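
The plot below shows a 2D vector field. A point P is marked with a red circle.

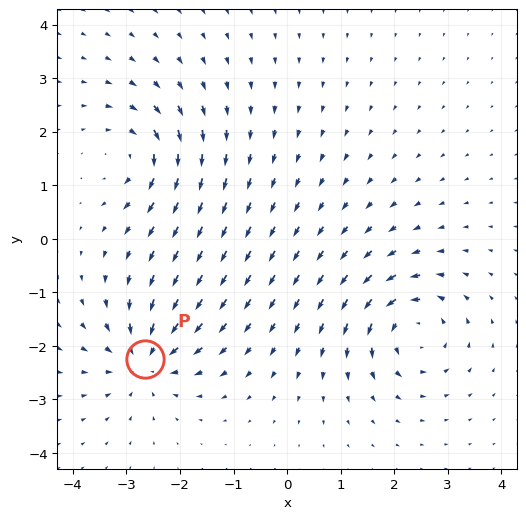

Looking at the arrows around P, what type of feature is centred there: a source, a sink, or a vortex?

At P (-2.6, -2.2) the arrows converge inward. Divergence about -6, curl ≈0 — negative divergence with near-zero curl is a sink.

sink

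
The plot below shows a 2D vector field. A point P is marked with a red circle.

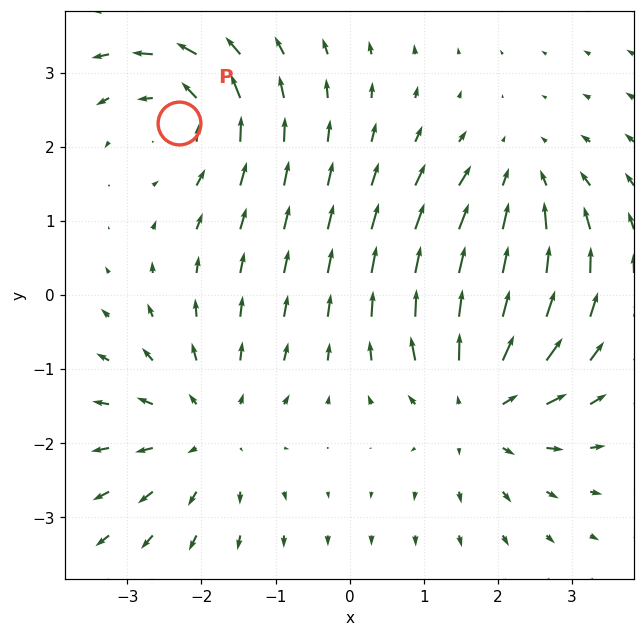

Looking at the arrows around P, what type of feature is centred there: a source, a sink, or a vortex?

vortex

At P (-2.3, 2.3) the arrows circulate counterclockwise. Divergence ≈0, curl about +4 — near-zero divergence with nonzero curl is a vortex.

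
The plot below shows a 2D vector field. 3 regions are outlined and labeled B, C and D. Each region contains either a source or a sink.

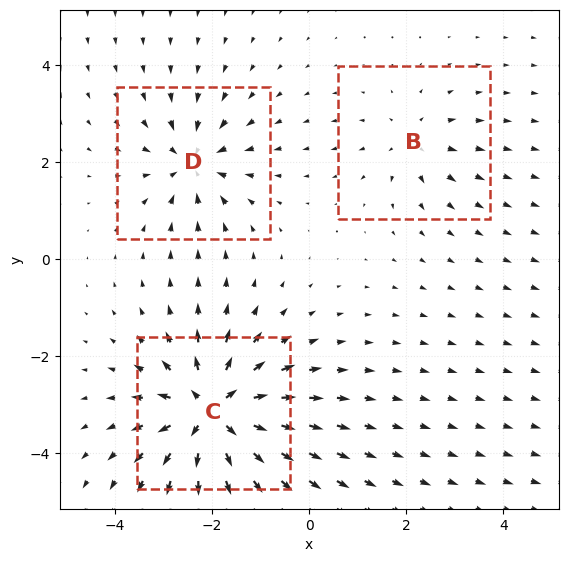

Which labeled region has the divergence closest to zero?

B

Divergence at each region's feature centre — B: about +3, C: about +6, D: about -4. Region B is closest to zero.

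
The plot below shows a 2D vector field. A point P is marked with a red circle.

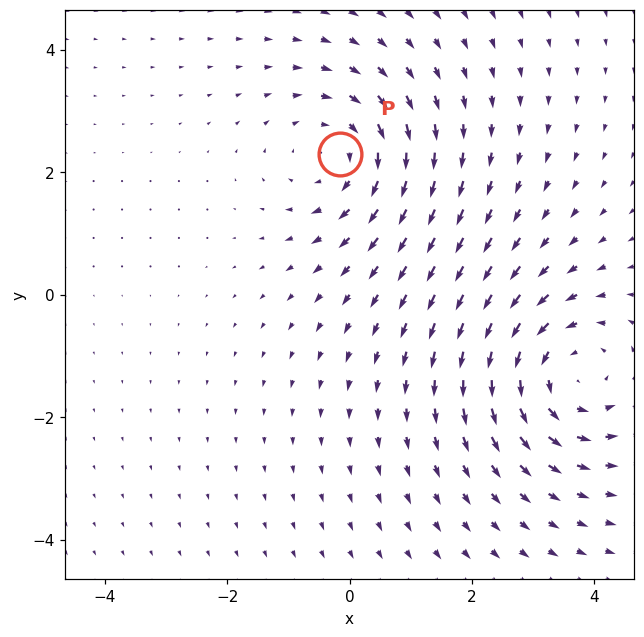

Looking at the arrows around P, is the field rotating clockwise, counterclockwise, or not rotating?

Near P at (-0.1, 2.3) the arrows circulate clockwise. The curl (z-component) there is about -2; negative curl means clockwise rotation.

clockwise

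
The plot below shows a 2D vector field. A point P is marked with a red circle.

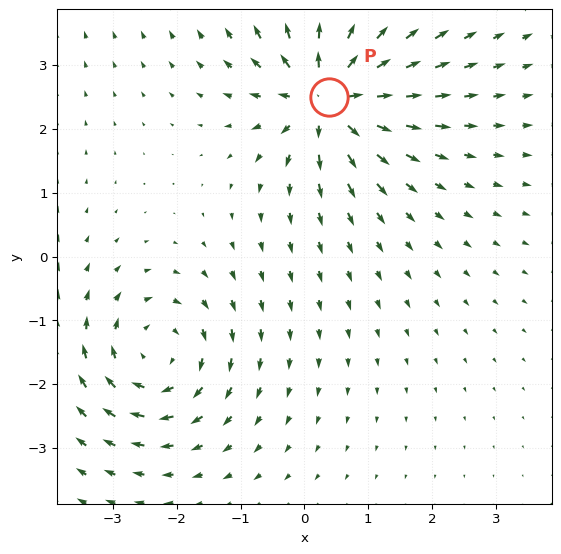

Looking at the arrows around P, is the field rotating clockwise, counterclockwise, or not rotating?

not rotating

Near P at (0.4, 2.5) the arrows show no circulation. The curl there is ≈0.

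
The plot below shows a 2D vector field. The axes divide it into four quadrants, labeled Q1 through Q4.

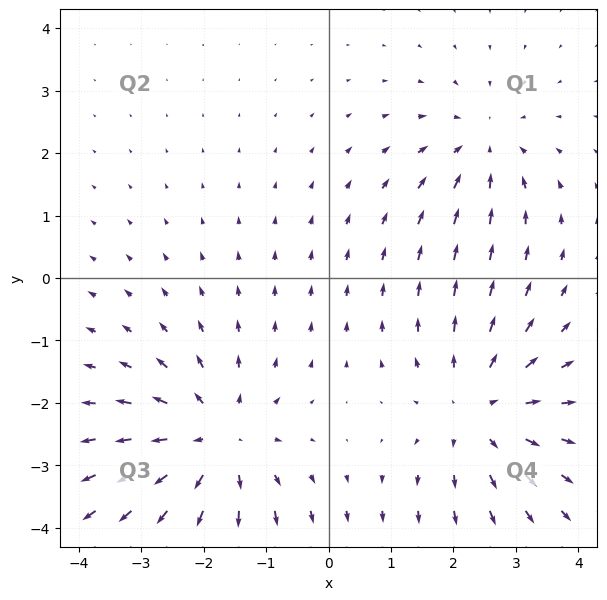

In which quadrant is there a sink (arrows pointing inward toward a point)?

Q1

The sink sits at approximately (2.5, 2.1), which lies in quadrant Q1. The divergence there is about -3, negative as expected for a sink.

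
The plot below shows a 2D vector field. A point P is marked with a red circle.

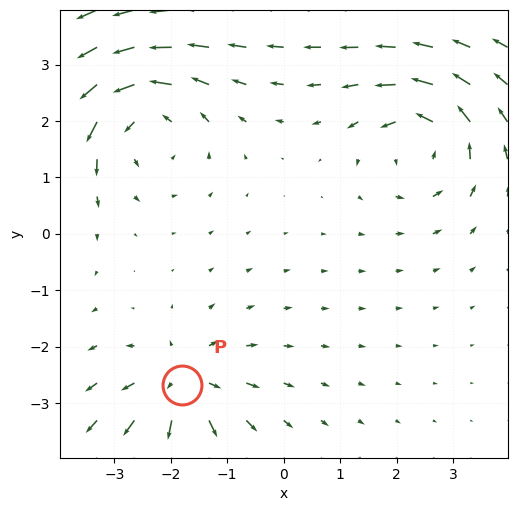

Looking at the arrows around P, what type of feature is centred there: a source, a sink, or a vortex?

source

At P (-1.8, -2.7) the arrows spread outward. Divergence about +4, curl ≈0 — positive divergence with near-zero curl is a source.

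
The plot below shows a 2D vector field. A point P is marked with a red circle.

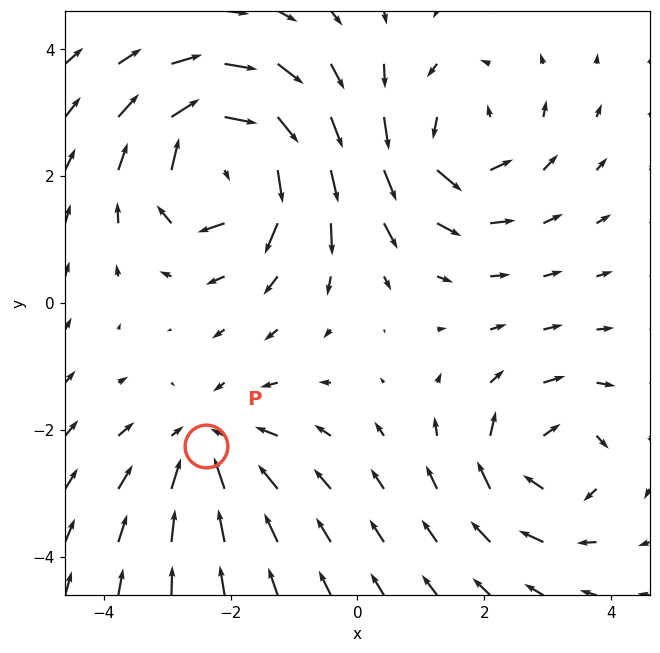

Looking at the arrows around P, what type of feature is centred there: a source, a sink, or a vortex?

At P (-2.4, -2.3) the arrows converge inward. Divergence about -3, curl ≈0 — negative divergence with near-zero curl is a sink.

sink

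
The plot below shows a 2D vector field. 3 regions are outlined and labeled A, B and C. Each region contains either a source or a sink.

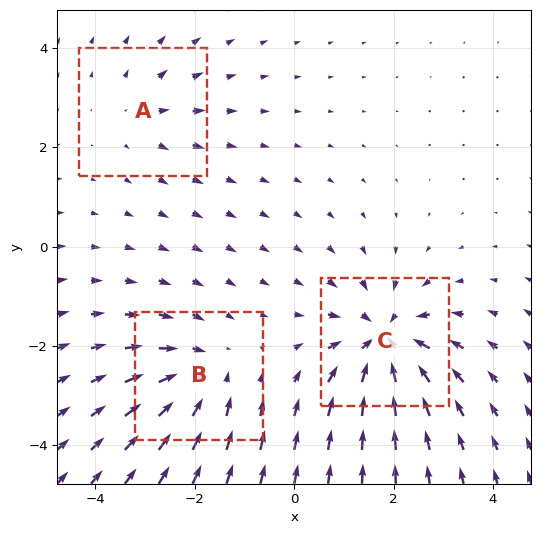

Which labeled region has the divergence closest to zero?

Divergence at each region's feature centre — A: about +2, B: about -3, C: about -5. Region A is closest to zero.

A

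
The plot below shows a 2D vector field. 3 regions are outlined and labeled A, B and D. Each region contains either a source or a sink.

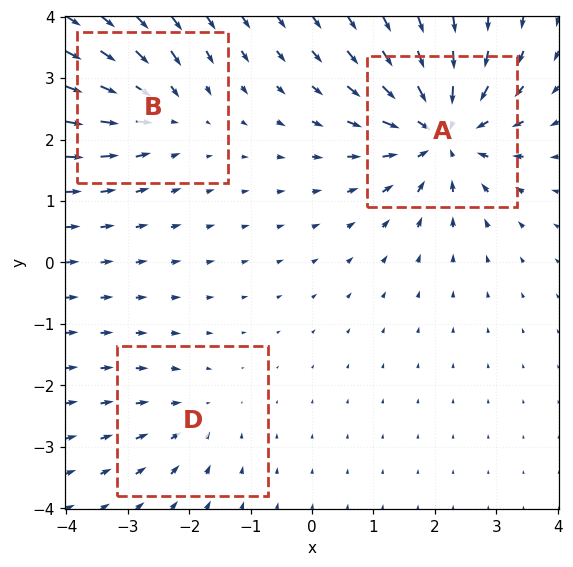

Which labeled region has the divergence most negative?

A

Divergence at each region's feature centre — A: about -6, B: about -3, D: about -2. Region A is most negative.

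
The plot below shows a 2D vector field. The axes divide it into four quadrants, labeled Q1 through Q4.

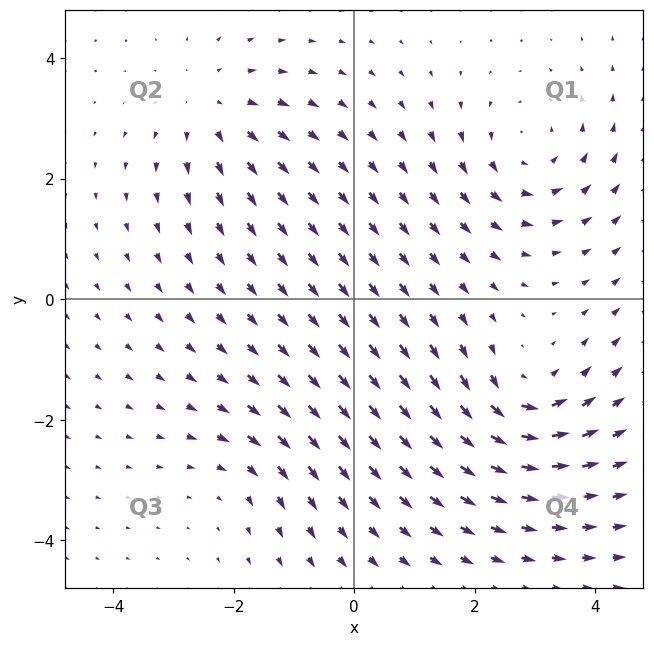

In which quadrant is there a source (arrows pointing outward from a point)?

Q2

The source sits at approximately (-2.4, 3.2), which lies in quadrant Q2. The divergence there is about +4, positive as expected for a source.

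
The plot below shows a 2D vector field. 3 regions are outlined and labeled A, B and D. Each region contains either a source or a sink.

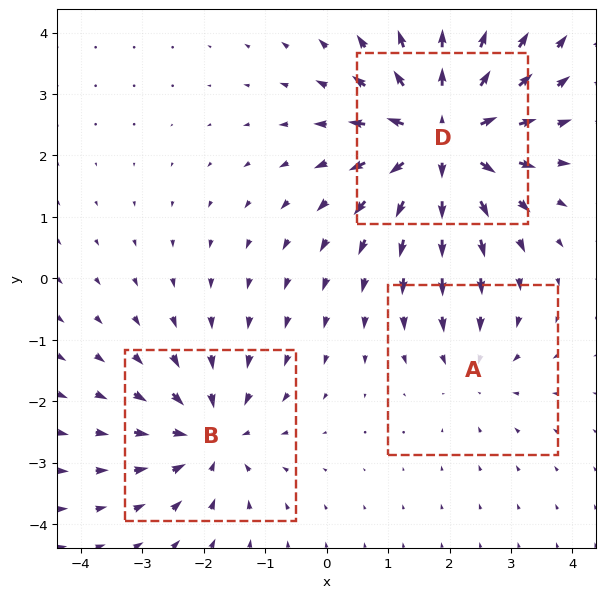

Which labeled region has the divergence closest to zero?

Divergence at each region's feature centre — A: about -2, B: about -3, D: about +6. Region A is closest to zero.

A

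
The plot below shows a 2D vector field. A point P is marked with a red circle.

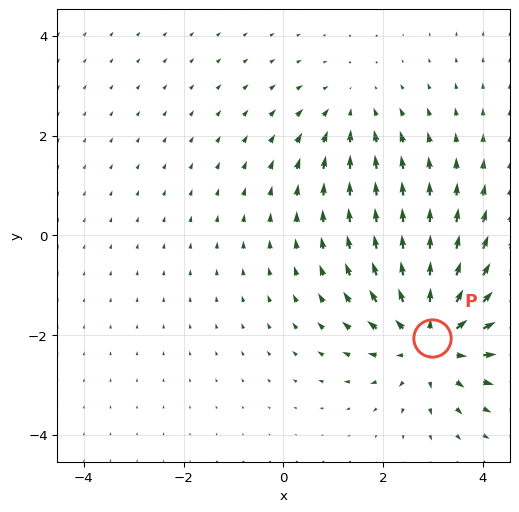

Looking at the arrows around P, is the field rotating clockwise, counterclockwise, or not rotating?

Near P at (3.0, -2.1) the arrows show no circulation. The curl there is ≈0.

not rotating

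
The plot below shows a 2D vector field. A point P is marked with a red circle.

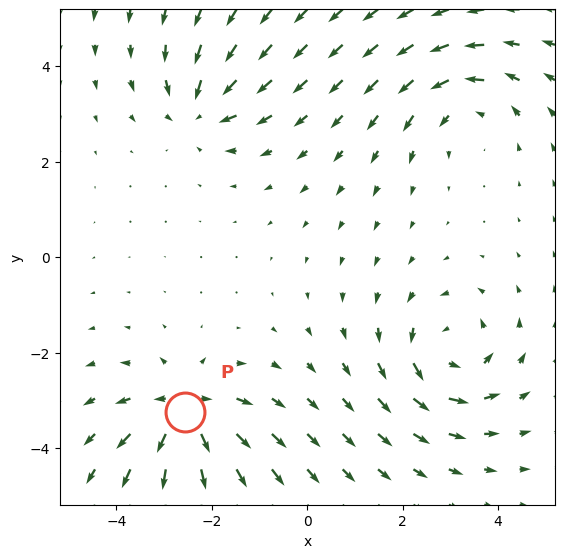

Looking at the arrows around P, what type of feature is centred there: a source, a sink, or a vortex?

source

At P (-2.6, -3.2) the arrows spread outward. Divergence about +7, curl ≈0 — positive divergence with near-zero curl is a source.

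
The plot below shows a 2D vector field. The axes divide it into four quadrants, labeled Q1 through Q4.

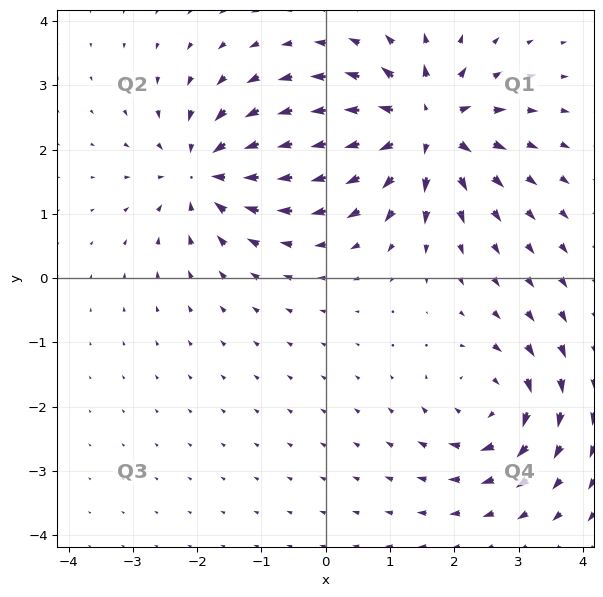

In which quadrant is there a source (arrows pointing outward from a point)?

Q1

The source sits at approximately (1.5, 2.3), which lies in quadrant Q1. The divergence there is about +7, positive as expected for a source.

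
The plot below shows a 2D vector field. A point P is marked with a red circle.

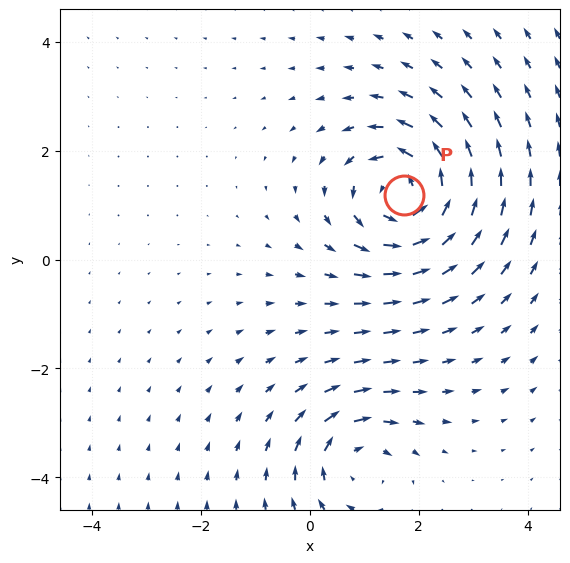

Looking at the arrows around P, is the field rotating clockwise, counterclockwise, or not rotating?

Near P at (1.7, 1.2) the arrows circulate counterclockwise. The curl (z-component) there is about +5; positive curl means counterclockwise rotation.

counterclockwise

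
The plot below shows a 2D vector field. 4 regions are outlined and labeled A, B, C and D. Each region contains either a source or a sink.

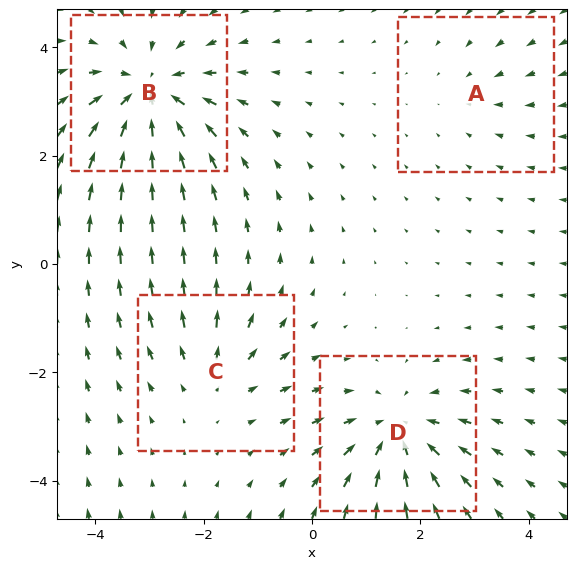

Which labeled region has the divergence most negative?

Divergence at each region's feature centre — A: about -2, B: about -6, C: about +3, D: about -5. Region B is most negative.

B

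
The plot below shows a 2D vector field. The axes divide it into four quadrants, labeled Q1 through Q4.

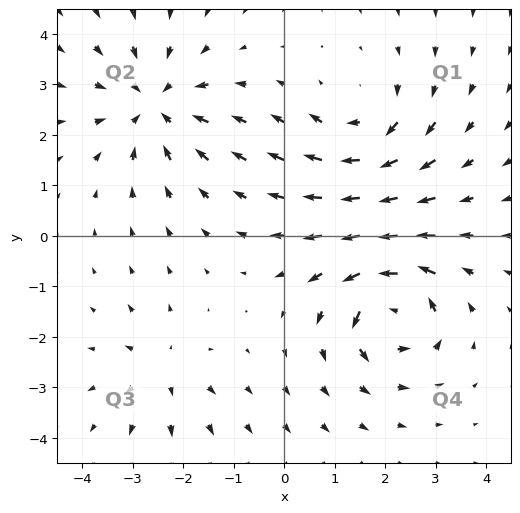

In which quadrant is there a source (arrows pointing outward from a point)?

Q3

The source sits at approximately (-2.4, -2.7), which lies in quadrant Q3. The divergence there is about +3, positive as expected for a source.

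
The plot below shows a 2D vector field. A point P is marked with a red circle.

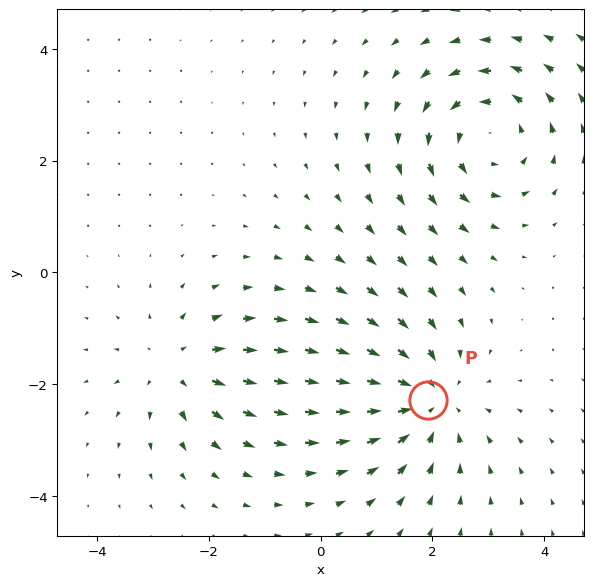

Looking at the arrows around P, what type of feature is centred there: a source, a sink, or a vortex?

sink

At P (1.9, -2.3) the arrows converge inward. Divergence about -4, curl ≈0 — negative divergence with near-zero curl is a sink.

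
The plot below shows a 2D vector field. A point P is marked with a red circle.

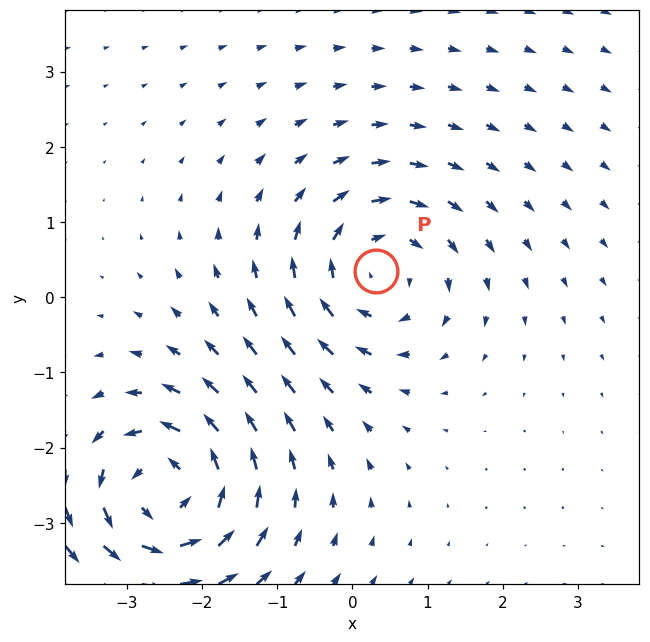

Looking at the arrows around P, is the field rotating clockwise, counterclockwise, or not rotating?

clockwise

Near P at (0.3, 0.4) the arrows circulate clockwise. The curl (z-component) there is about -4; negative curl means clockwise rotation.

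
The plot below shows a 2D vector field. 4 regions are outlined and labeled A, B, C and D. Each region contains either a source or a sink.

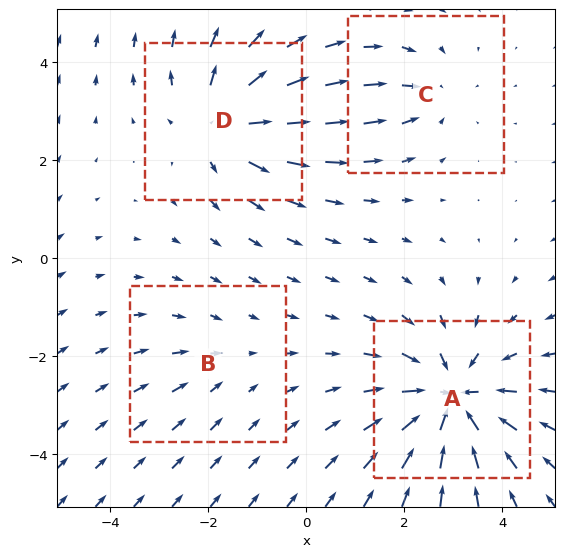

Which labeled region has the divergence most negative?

A

Divergence at each region's feature centre — A: about -7, B: about -2, C: about -3, D: about +5. Region A is most negative.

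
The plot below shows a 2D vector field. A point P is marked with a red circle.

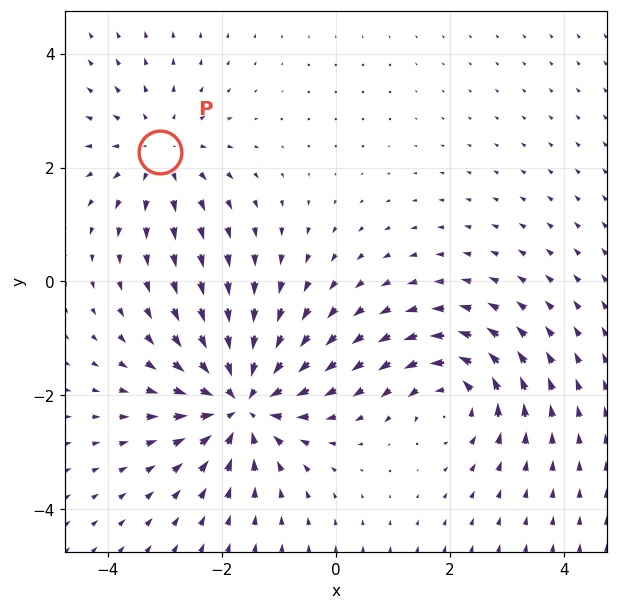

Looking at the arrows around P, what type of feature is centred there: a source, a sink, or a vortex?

source

At P (-3.1, 2.3) the arrows spread outward. Divergence about +3, curl ≈0 — positive divergence with near-zero curl is a source.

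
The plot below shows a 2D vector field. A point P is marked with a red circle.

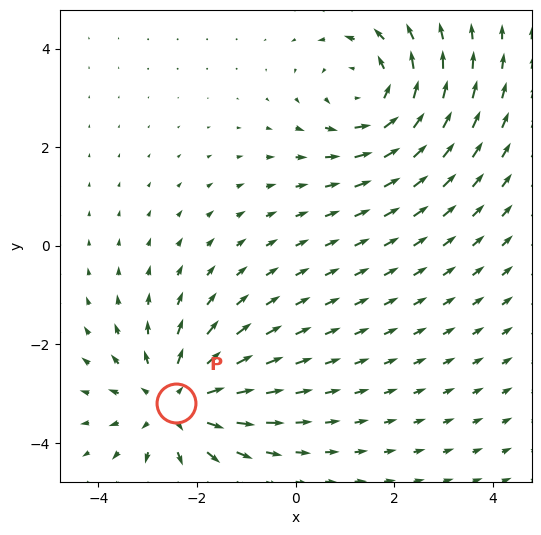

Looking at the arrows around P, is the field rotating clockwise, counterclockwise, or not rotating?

Near P at (-2.4, -3.2) the arrows show no circulation. The curl there is ≈0.

not rotating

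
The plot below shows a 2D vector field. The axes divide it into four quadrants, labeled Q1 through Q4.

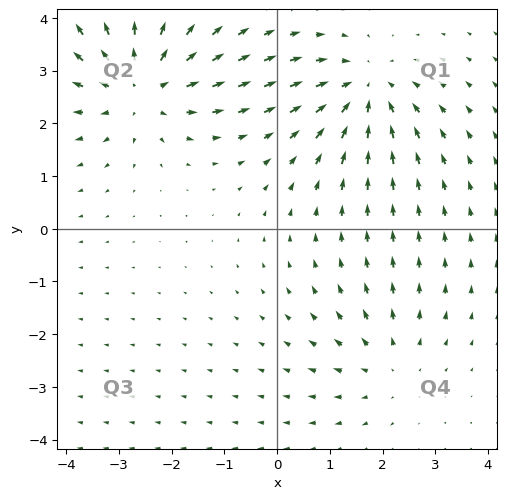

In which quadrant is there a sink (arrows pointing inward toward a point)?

The sink sits at approximately (1.7, 2.6), which lies in quadrant Q1. The divergence there is about -4, negative as expected for a sink.

Q1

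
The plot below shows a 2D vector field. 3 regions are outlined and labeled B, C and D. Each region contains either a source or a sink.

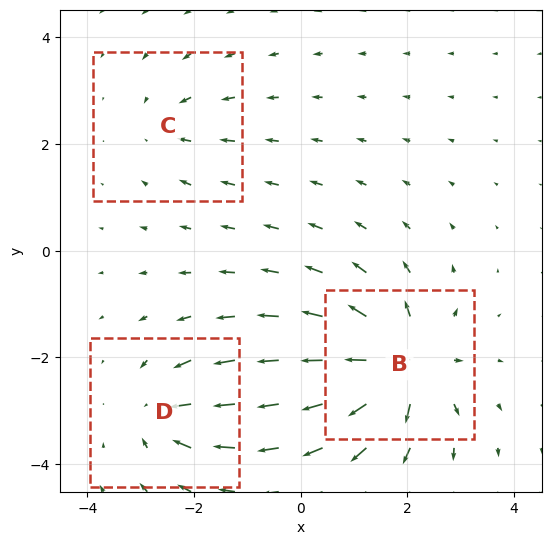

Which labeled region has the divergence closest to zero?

Divergence at each region's feature centre — B: about +7, C: about -3, D: about -4. Region C is closest to zero.

C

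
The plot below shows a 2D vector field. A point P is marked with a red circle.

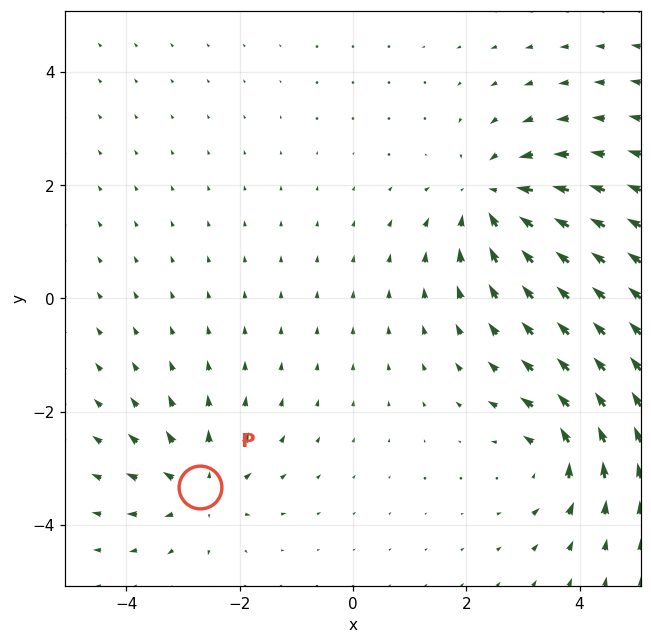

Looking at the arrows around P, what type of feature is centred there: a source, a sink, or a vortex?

source

At P (-2.7, -3.3) the arrows spread outward. Divergence about +3, curl ≈0 — positive divergence with near-zero curl is a source.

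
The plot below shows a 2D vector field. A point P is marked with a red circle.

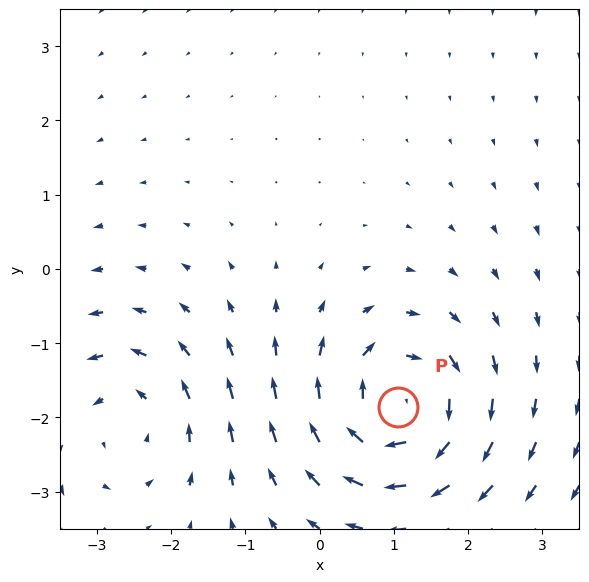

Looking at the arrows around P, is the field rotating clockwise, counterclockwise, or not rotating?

Near P at (1.1, -1.9) the arrows circulate clockwise. The curl (z-component) there is about -5; negative curl means clockwise rotation.

clockwise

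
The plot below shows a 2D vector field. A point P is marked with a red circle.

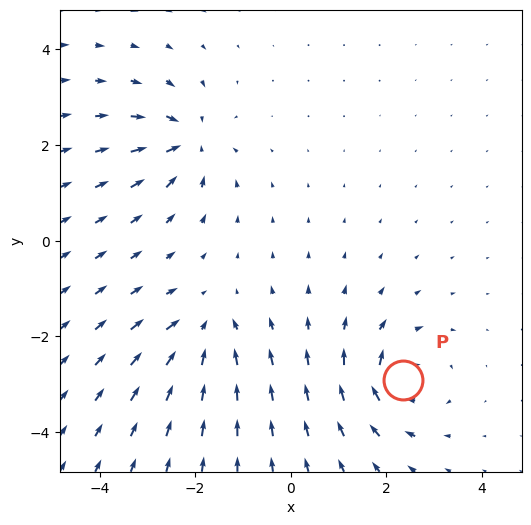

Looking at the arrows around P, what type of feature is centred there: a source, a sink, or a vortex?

At P (2.3, -2.9) the arrows circulate clockwise. Divergence ≈0, curl about -6 — near-zero divergence with nonzero curl is a vortex.

vortex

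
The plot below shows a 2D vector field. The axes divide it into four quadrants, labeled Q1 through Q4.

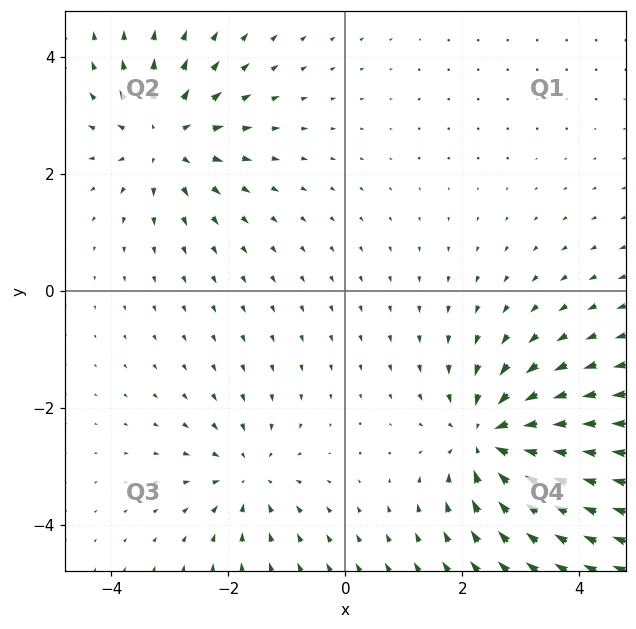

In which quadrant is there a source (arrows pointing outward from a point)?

The source sits at approximately (-3.1, 2.6), which lies in quadrant Q2. The divergence there is about +4, positive as expected for a source.

Q2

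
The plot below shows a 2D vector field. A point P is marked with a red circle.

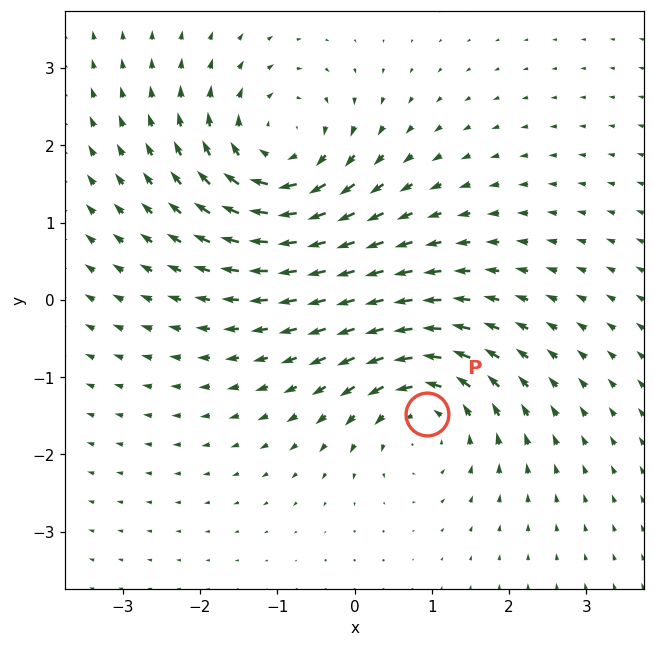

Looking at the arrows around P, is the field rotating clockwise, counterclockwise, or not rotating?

Near P at (0.9, -1.5) the arrows circulate counterclockwise. The curl (z-component) there is about +4; positive curl means counterclockwise rotation.

counterclockwise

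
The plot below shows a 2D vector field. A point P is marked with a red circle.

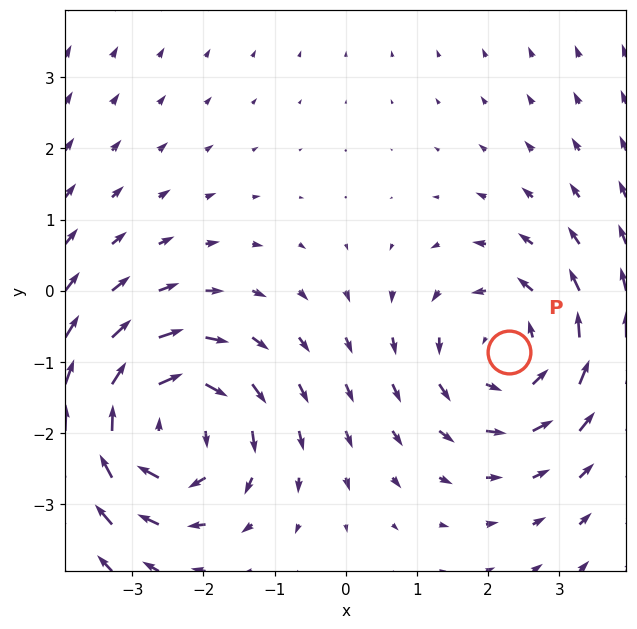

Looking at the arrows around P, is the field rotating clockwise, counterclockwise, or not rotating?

Near P at (2.3, -0.9) the arrows circulate counterclockwise. The curl (z-component) there is about +3; positive curl means counterclockwise rotation.

counterclockwise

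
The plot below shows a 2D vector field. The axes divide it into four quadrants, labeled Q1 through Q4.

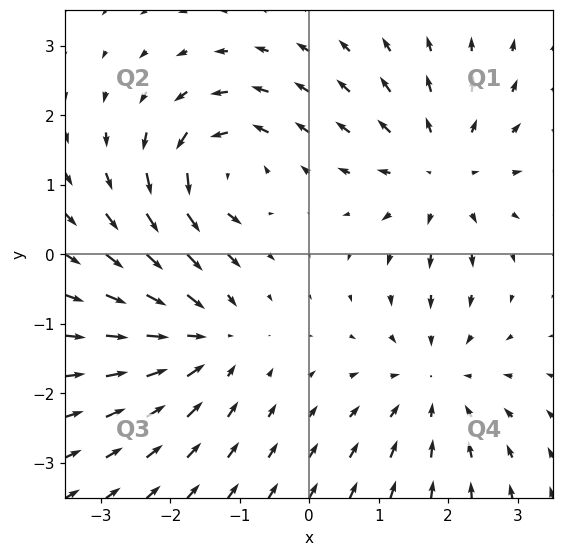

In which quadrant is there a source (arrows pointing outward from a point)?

Q1

The source sits at approximately (1.9, 1.2), which lies in quadrant Q1. The divergence there is about +4, positive as expected for a source.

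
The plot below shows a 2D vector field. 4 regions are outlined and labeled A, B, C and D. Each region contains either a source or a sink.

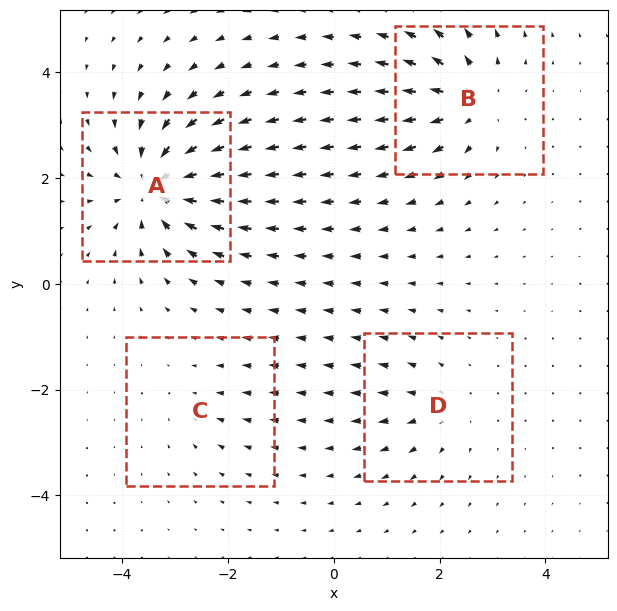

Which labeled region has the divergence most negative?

A

Divergence at each region's feature centre — A: about -8, B: about +6, C: about -2, D: about +4. Region A is most negative.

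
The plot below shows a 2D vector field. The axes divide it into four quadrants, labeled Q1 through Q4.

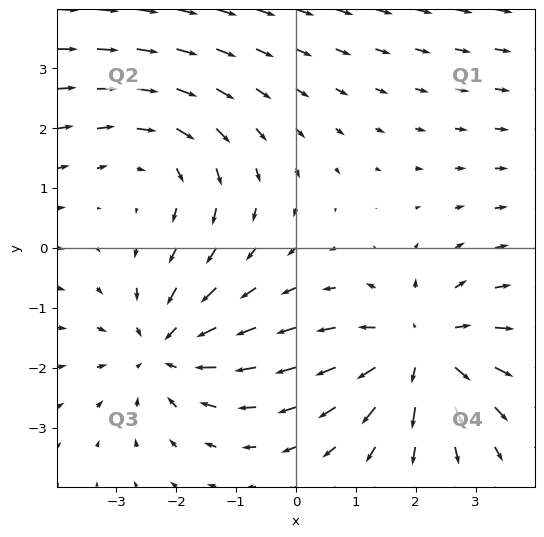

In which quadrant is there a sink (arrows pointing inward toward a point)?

The sink sits at approximately (-2.2, -1.7), which lies in quadrant Q3. The divergence there is about -3, negative as expected for a sink.

Q3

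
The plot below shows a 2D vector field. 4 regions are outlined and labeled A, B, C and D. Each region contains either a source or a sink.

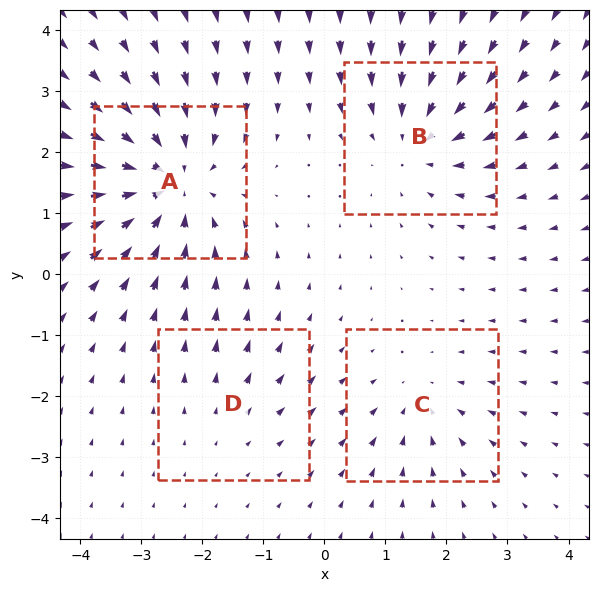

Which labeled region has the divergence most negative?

Divergence at each region's feature centre — A: about -6, B: about -4, C: about -3, D: about +2. Region A is most negative.

A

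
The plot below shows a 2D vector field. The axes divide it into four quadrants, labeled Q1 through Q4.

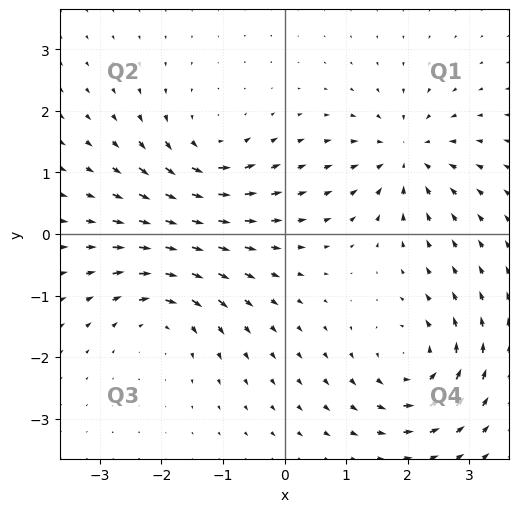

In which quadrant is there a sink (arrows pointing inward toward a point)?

The sink sits at approximately (2.0, 1.3), which lies in quadrant Q1. The divergence there is about -4, negative as expected for a sink.

Q1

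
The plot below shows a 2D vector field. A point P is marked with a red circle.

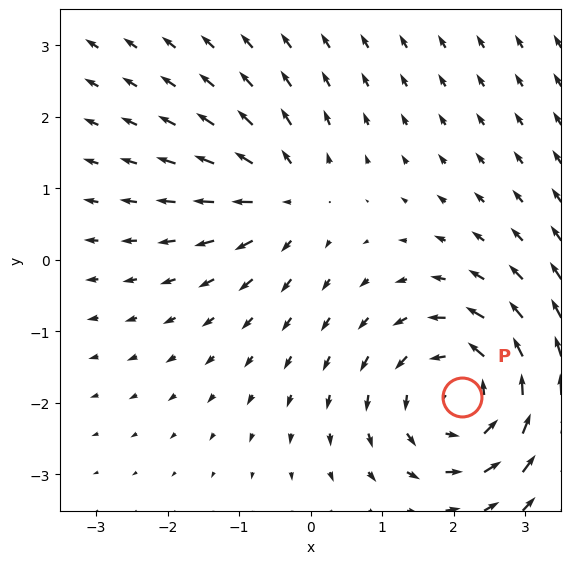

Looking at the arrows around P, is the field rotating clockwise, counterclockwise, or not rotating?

Near P at (2.1, -1.9) the arrows circulate counterclockwise. The curl (z-component) there is about +5; positive curl means counterclockwise rotation.

counterclockwise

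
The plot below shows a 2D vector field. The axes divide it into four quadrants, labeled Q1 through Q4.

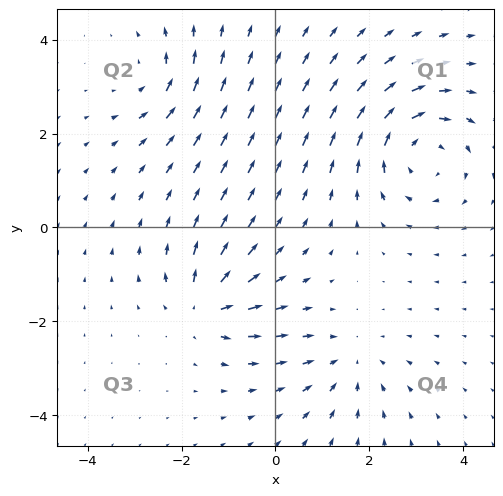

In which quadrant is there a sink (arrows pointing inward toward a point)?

The sink sits at approximately (1.6, -2.9), which lies in quadrant Q4. The divergence there is about -3, negative as expected for a sink.

Q4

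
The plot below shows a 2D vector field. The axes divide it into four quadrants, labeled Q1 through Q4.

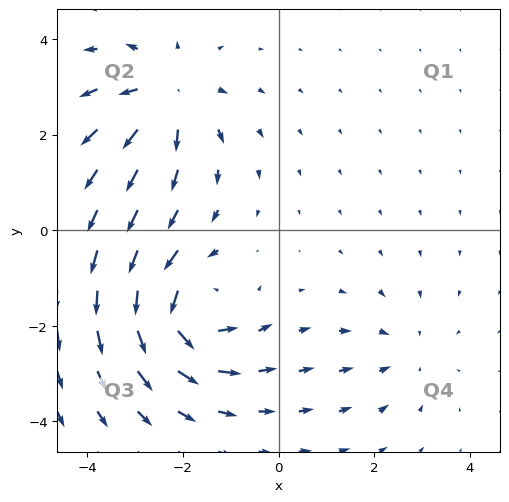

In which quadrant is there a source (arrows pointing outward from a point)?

The source sits at approximately (-2.3, 2.8), which lies in quadrant Q2. The divergence there is about +5, positive as expected for a source.

Q2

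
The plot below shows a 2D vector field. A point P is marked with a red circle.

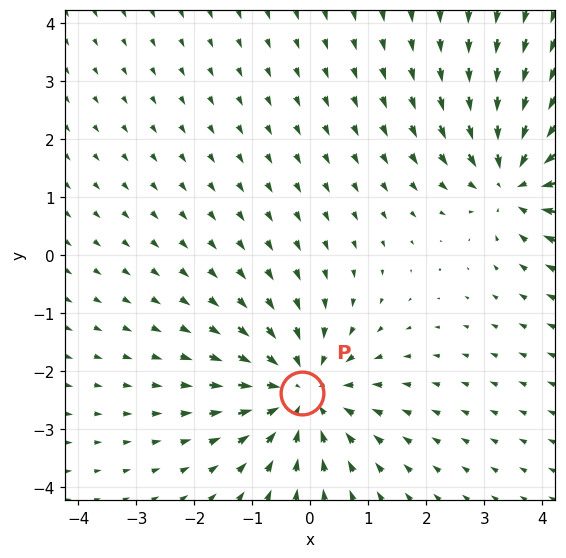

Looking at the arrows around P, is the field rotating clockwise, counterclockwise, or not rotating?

not rotating

Near P at (-0.1, -2.4) the arrows show no circulation. The curl there is ≈0.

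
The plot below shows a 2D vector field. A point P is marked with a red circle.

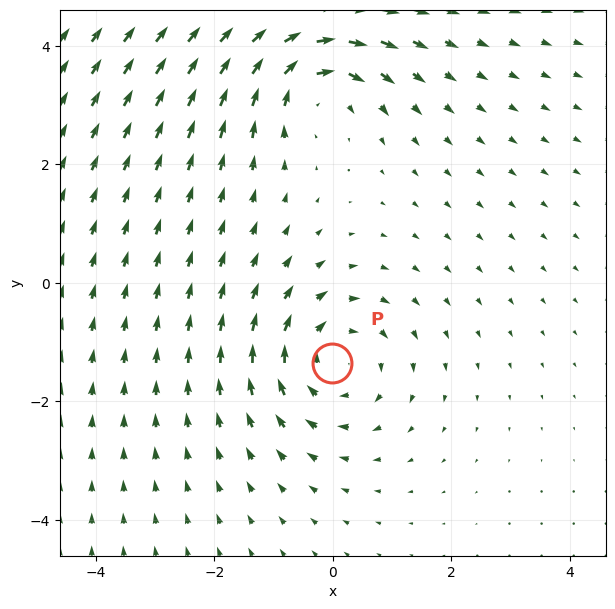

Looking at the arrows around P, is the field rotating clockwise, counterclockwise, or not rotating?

clockwise

Near P at (-0.0, -1.4) the arrows circulate clockwise. The curl (z-component) there is about -3; negative curl means clockwise rotation.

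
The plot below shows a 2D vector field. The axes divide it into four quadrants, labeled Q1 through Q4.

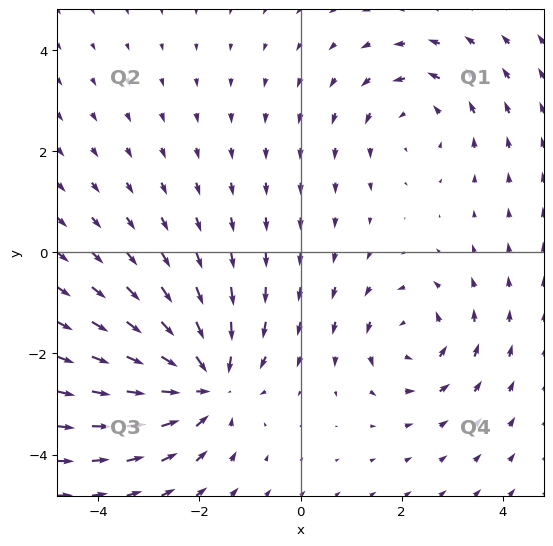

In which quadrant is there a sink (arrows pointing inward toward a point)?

The sink sits at approximately (-1.9, -2.6), which lies in quadrant Q3. The divergence there is about -4, negative as expected for a sink.

Q3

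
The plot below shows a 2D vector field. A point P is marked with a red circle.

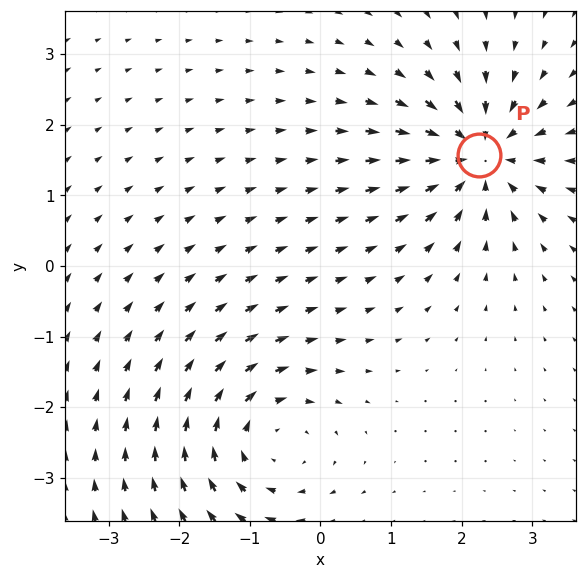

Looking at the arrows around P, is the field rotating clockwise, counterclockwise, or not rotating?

Near P at (2.2, 1.6) the arrows show no circulation. The curl there is ≈0.

not rotating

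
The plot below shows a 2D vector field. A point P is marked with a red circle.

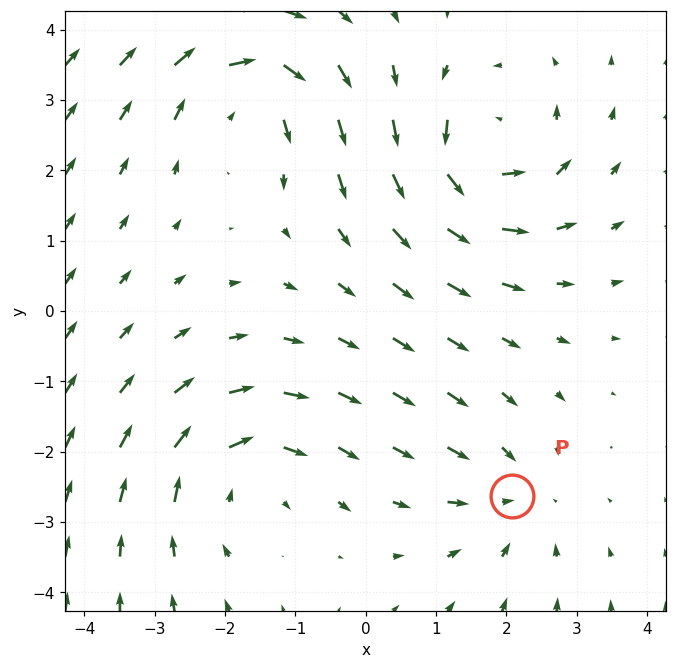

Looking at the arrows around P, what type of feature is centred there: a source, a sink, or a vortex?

At P (2.1, -2.6) the arrows converge inward. Divergence about -3, curl ≈0 — negative divergence with near-zero curl is a sink.

sink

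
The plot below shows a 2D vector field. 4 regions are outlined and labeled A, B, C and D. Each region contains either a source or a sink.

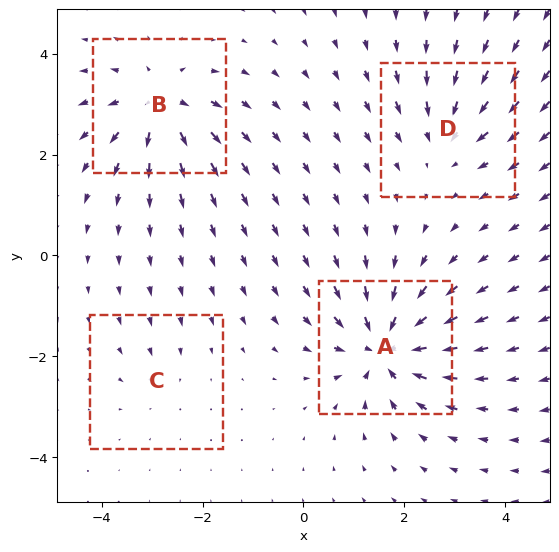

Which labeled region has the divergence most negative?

Divergence at each region's feature centre — A: about -8, B: about +6, C: about -2, D: about -4. Region A is most negative.

A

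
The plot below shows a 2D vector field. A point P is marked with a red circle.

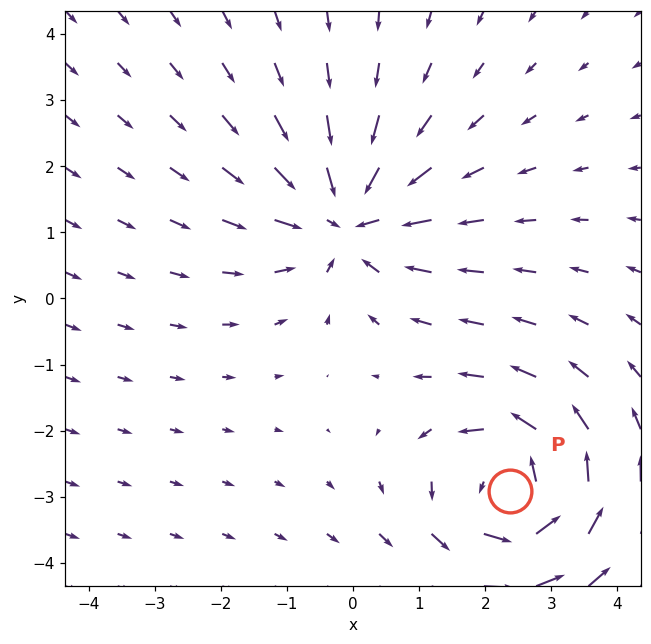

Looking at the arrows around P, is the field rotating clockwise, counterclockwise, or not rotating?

counterclockwise

Near P at (2.4, -2.9) the arrows circulate counterclockwise. The curl (z-component) there is about +3; positive curl means counterclockwise rotation.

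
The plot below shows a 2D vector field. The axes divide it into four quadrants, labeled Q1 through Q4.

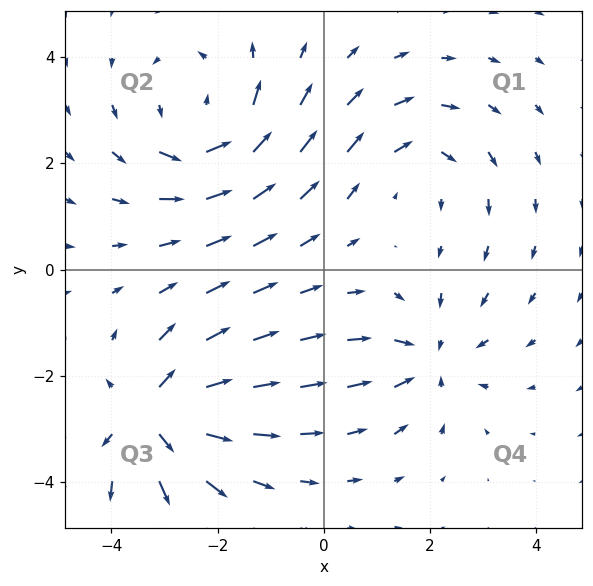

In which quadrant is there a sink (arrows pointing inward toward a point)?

The sink sits at approximately (2.0, -1.7), which lies in quadrant Q4. The divergence there is about -3, negative as expected for a sink.

Q4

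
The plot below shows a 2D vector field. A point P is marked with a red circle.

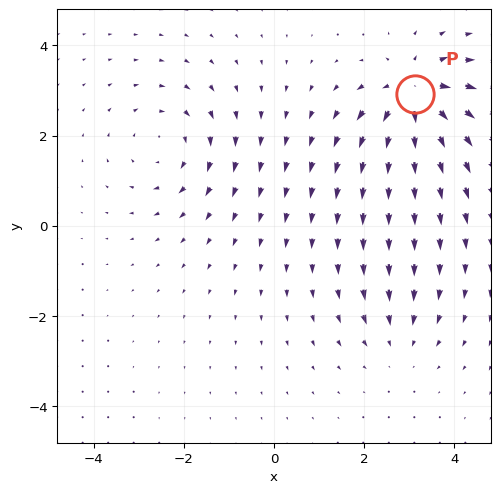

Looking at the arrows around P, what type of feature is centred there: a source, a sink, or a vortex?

source

At P (3.1, 2.9) the arrows spread outward. Divergence about +6, curl ≈0 — positive divergence with near-zero curl is a source.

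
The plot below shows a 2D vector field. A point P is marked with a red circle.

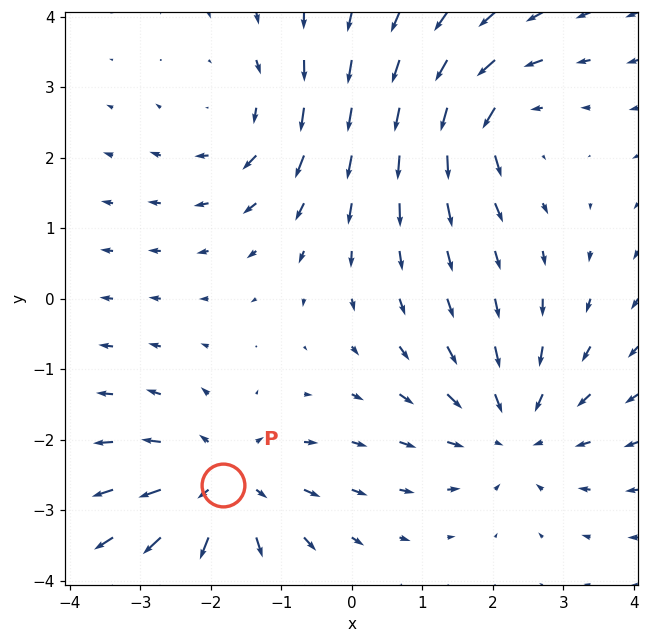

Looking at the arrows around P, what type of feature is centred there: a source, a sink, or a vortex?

source

At P (-1.8, -2.6) the arrows spread outward. Divergence about +4, curl ≈0 — positive divergence with near-zero curl is a source.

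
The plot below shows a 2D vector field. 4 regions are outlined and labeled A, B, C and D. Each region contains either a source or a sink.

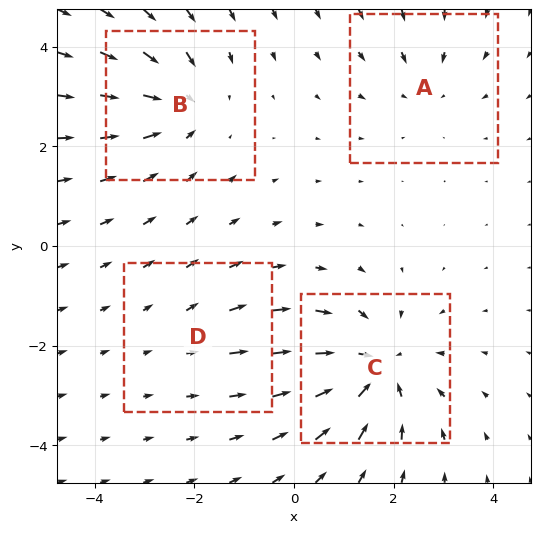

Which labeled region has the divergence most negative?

Divergence at each region's feature centre — A: about -3, B: about -4, C: about -6, D: about +2. Region C is most negative.

C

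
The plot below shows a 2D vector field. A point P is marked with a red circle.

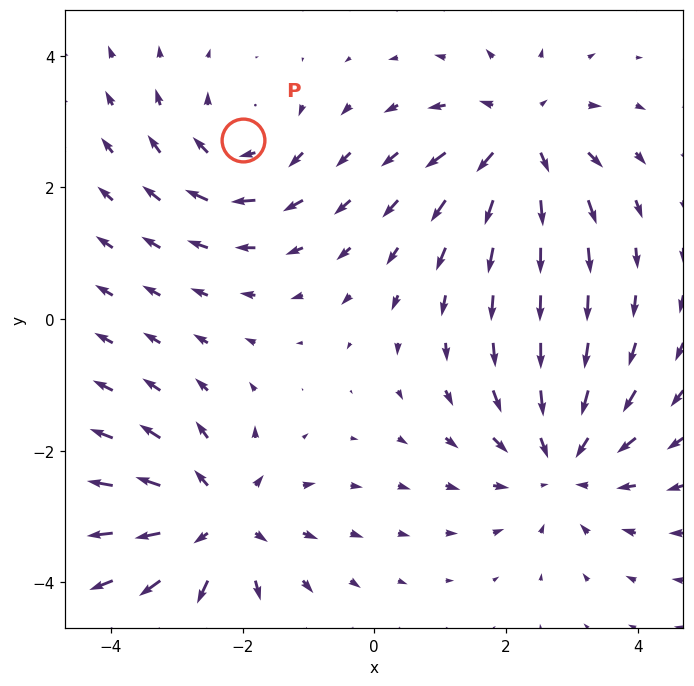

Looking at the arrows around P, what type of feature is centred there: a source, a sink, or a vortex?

At P (-2.0, 2.7) the arrows circulate clockwise. Divergence ≈0, curl about -4 — near-zero divergence with nonzero curl is a vortex.

vortex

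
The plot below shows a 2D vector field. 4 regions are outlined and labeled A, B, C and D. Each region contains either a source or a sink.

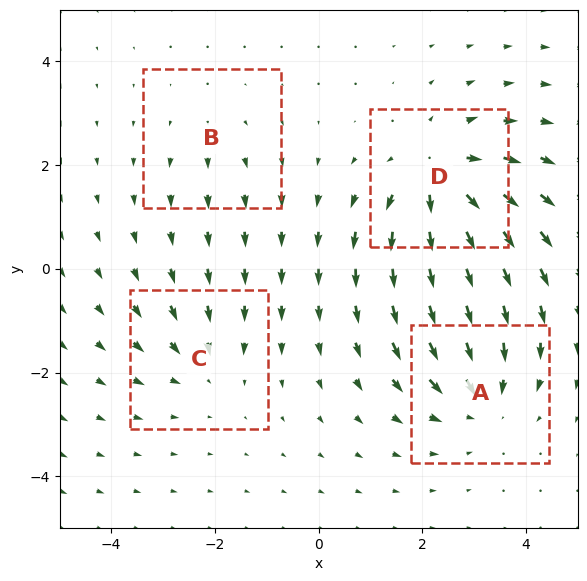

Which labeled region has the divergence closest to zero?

Divergence at each region's feature centre — A: about -4, B: about +2, C: about -3, D: about +6. Region B is closest to zero.

B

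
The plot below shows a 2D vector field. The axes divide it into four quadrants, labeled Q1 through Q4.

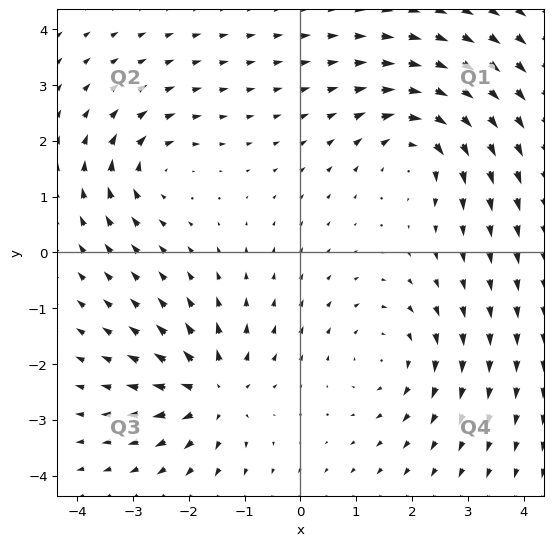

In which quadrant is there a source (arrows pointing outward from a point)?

Q3

The source sits at approximately (-1.6, -2.5), which lies in quadrant Q3. The divergence there is about +5, positive as expected for a source.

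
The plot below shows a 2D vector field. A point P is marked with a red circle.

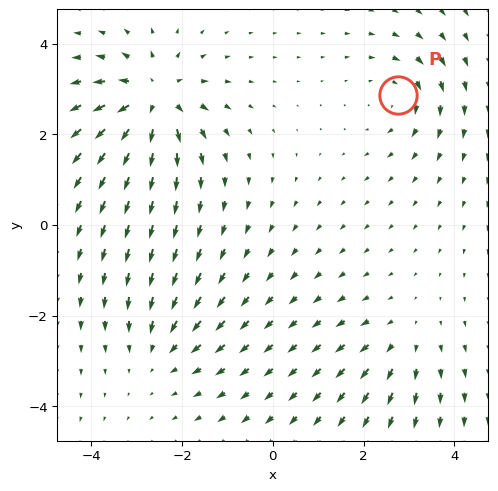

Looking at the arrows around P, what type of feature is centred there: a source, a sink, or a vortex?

vortex

At P (2.8, 2.9) the arrows circulate clockwise. Divergence ≈0, curl about -3 — near-zero divergence with nonzero curl is a vortex.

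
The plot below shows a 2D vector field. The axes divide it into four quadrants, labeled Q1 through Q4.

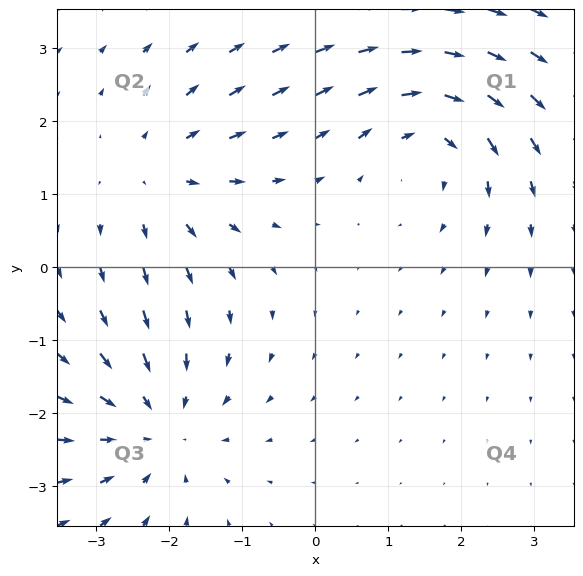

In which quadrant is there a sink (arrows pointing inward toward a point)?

Q3

The sink sits at approximately (-2.2, -2.2), which lies in quadrant Q3. The divergence there is about -3, negative as expected for a sink.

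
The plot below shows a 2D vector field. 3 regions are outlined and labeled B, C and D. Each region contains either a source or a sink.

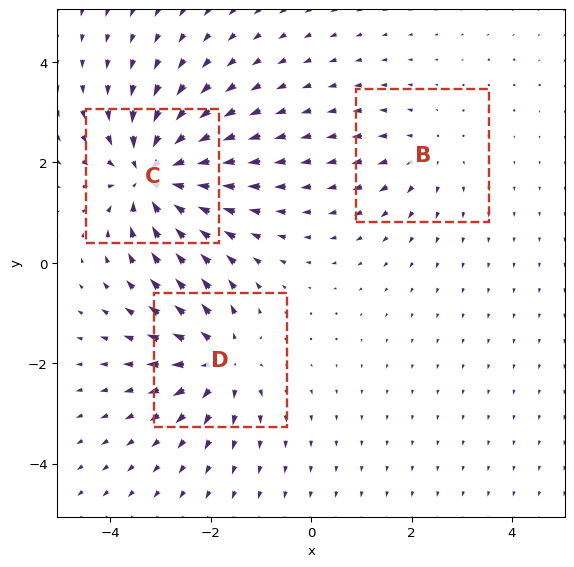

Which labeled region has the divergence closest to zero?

Divergence at each region's feature centre — B: about +2, C: about -5, D: about +4. Region B is closest to zero.

B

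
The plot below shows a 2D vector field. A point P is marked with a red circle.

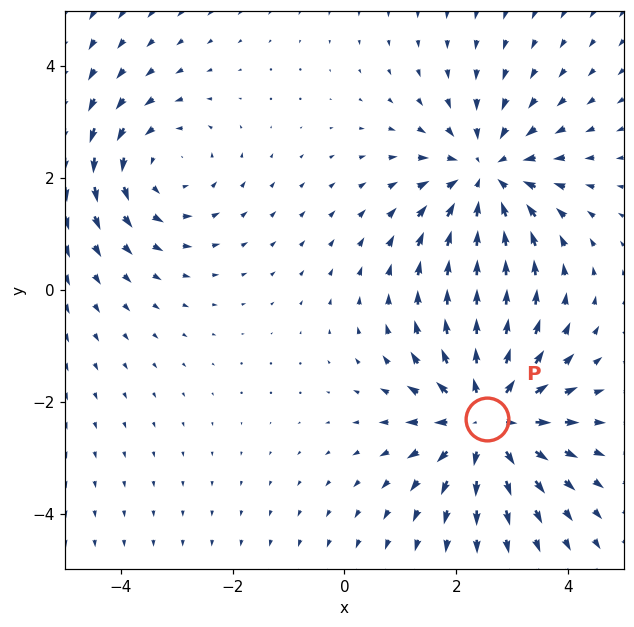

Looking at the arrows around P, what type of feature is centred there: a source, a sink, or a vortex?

At P (2.5, -2.3) the arrows spread outward. Divergence about +5, curl ≈0 — positive divergence with near-zero curl is a source.

source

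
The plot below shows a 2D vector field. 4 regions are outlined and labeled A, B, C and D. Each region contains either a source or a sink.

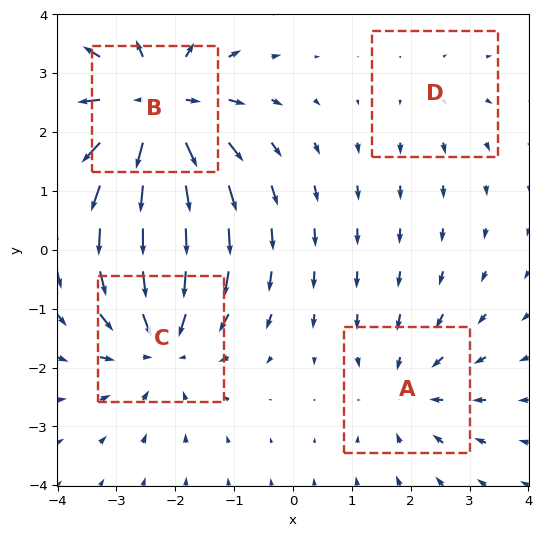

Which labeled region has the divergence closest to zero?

D

Divergence at each region's feature centre — A: about -3, B: about +6, C: about -5, D: about +2. Region D is closest to zero.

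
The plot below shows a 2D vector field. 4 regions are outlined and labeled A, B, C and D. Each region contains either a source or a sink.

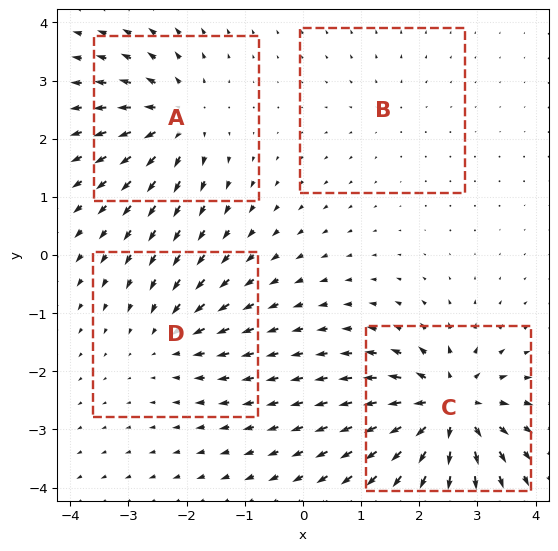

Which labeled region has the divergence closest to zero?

B

Divergence at each region's feature centre — A: about +6, B: about +2, C: about +9, D: about -4. Region B is closest to zero.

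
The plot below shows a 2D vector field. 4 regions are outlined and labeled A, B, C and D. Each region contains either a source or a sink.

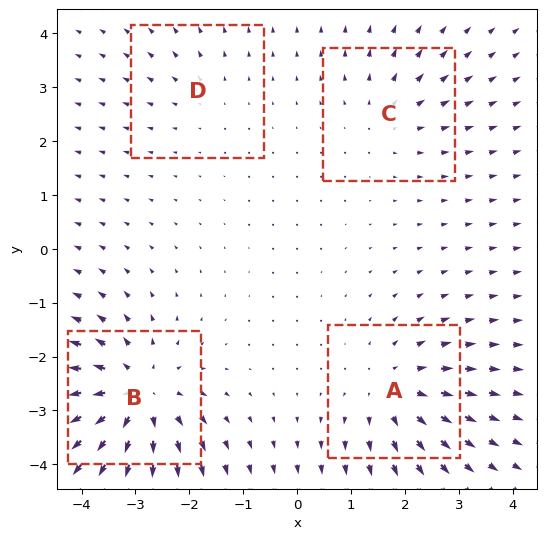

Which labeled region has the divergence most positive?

B

Divergence at each region's feature centre — A: about +5, B: about +7, C: about +3, D: about +2. Region B is most positive.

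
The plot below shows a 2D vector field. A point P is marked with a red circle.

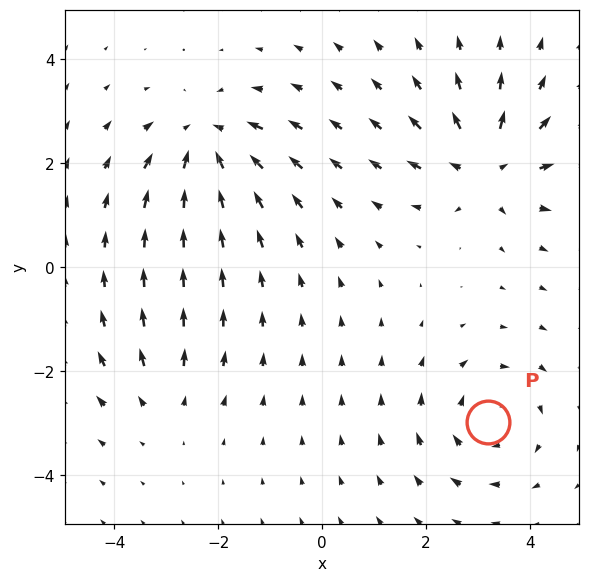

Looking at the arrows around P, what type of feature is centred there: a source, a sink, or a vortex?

vortex

At P (3.2, -3.0) the arrows circulate clockwise. Divergence ≈0, curl about -4 — near-zero divergence with nonzero curl is a vortex.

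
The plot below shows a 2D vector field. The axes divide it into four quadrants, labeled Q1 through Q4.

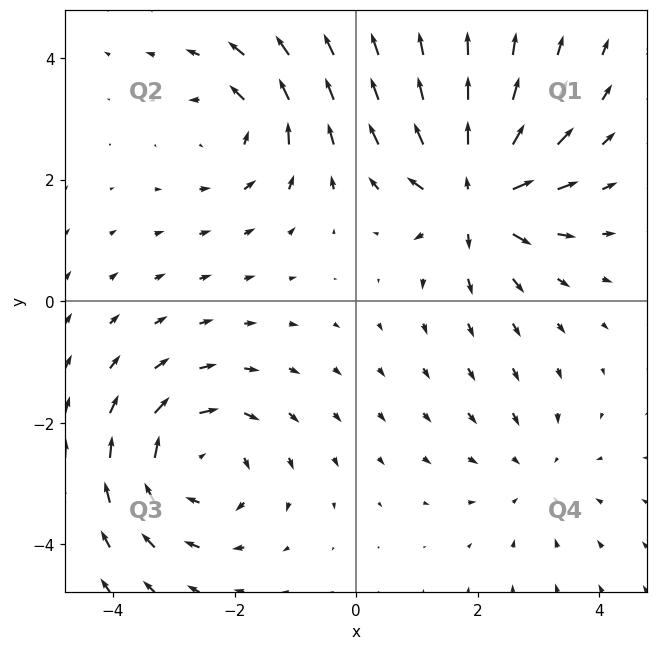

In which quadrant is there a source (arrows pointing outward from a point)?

Q1

The source sits at approximately (2.0, 1.7), which lies in quadrant Q1. The divergence there is about +7, positive as expected for a source.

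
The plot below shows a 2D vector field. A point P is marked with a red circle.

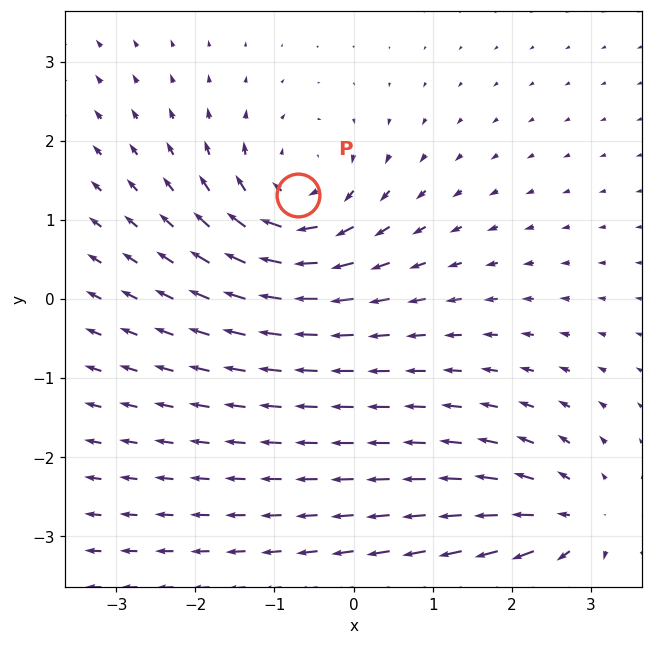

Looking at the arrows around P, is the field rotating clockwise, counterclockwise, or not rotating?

clockwise

Near P at (-0.7, 1.3) the arrows circulate clockwise. The curl (z-component) there is about -4; negative curl means clockwise rotation.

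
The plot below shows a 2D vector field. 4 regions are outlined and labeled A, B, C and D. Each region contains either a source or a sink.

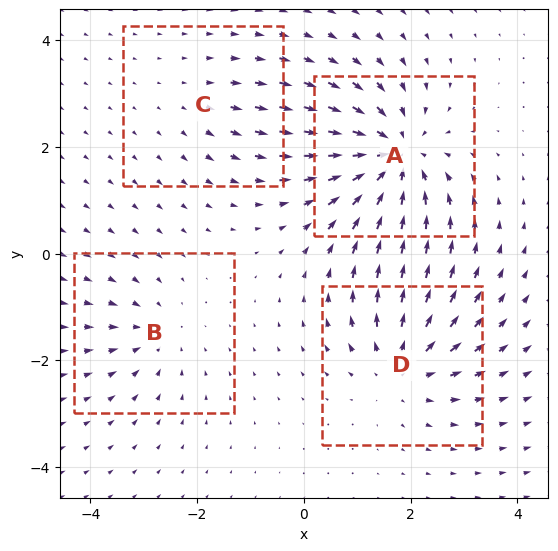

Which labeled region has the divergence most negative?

A

Divergence at each region's feature centre — A: about -7, B: about -3, C: about +2, D: about +5. Region A is most negative.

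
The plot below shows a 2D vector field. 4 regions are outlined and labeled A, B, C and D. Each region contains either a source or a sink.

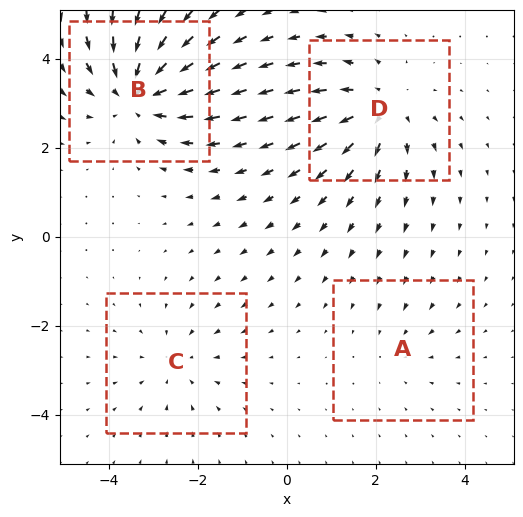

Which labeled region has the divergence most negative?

Divergence at each region's feature centre — A: about -2, B: about -6, C: about -3, D: about +4. Region B is most negative.

B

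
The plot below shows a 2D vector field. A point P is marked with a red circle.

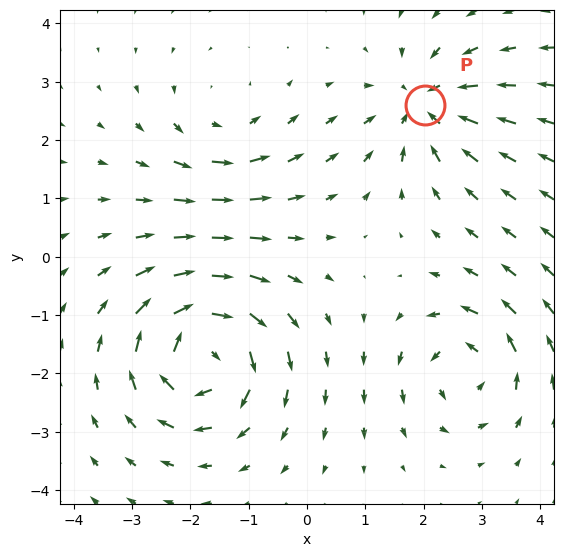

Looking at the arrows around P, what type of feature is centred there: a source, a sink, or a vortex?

At P (2.0, 2.6) the arrows converge inward. Divergence about -4, curl ≈0 — negative divergence with near-zero curl is a sink.

sink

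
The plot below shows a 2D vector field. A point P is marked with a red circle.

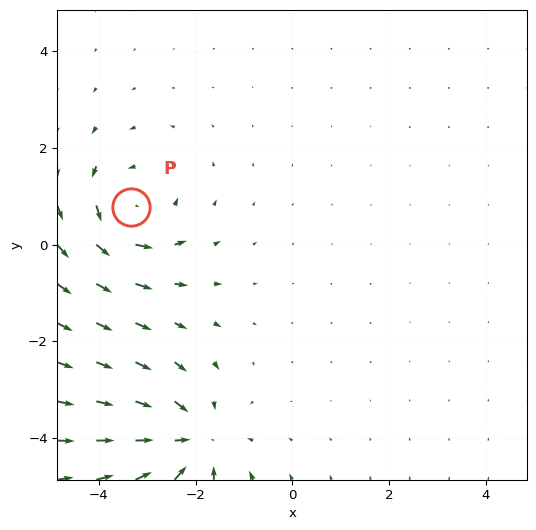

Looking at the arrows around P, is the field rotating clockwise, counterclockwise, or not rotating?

Near P at (-3.3, 0.8) the arrows circulate counterclockwise. The curl (z-component) there is about +4; positive curl means counterclockwise rotation.

counterclockwise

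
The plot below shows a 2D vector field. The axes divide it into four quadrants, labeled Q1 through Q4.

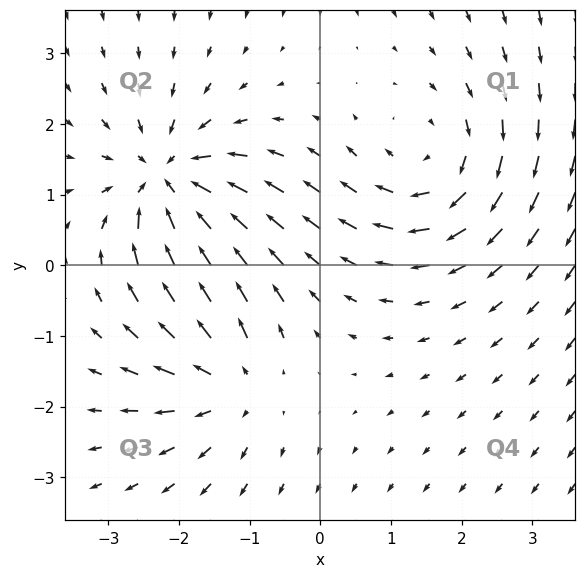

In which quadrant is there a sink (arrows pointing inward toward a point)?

The sink sits at approximately (-2.1, 1.2), which lies in quadrant Q2. The divergence there is about -5, negative as expected for a sink.

Q2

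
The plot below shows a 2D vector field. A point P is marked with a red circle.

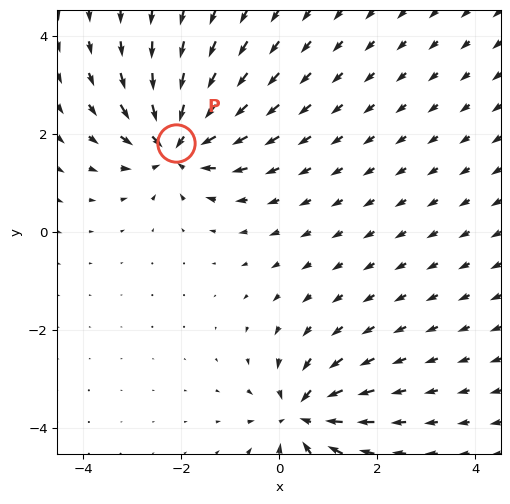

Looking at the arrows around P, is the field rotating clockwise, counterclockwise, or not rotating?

not rotating

Near P at (-2.1, 1.8) the arrows show no circulation. The curl there is ≈0.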